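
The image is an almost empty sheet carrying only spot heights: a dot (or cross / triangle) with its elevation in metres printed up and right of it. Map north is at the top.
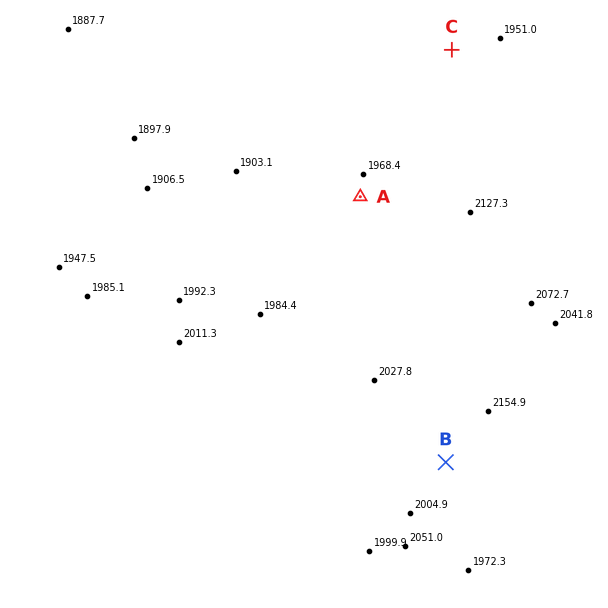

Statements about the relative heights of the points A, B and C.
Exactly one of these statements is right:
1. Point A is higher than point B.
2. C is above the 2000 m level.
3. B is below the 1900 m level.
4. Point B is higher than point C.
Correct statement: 4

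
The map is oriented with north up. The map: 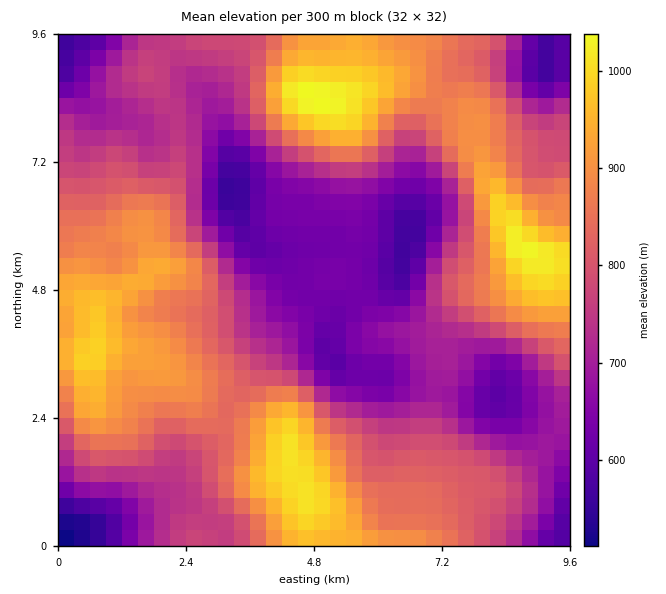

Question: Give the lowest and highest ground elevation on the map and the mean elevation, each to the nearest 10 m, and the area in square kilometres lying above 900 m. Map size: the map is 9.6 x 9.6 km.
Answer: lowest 500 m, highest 1040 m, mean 780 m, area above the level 18.8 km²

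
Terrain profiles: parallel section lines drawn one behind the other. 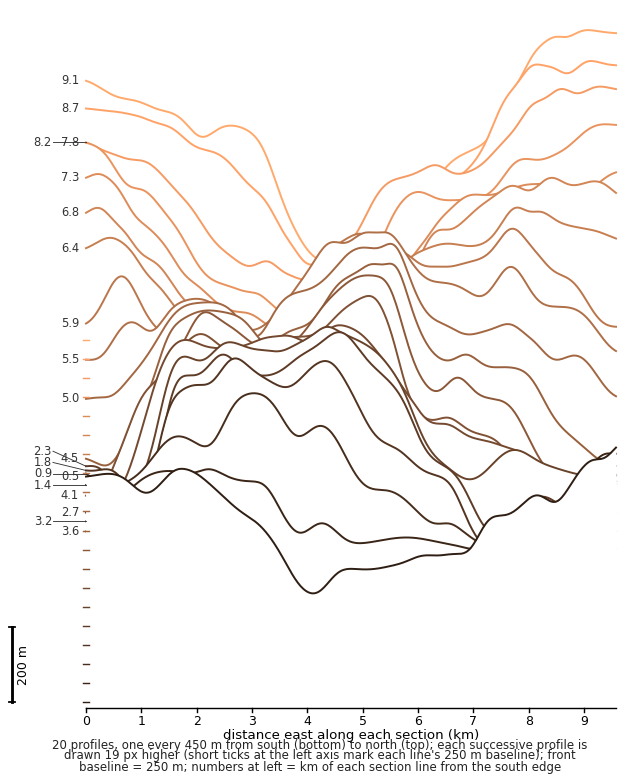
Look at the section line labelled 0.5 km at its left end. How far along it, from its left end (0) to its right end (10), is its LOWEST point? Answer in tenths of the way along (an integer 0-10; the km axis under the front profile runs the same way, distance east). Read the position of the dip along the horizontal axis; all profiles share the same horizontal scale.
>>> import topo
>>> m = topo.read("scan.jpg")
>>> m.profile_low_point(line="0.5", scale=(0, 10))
4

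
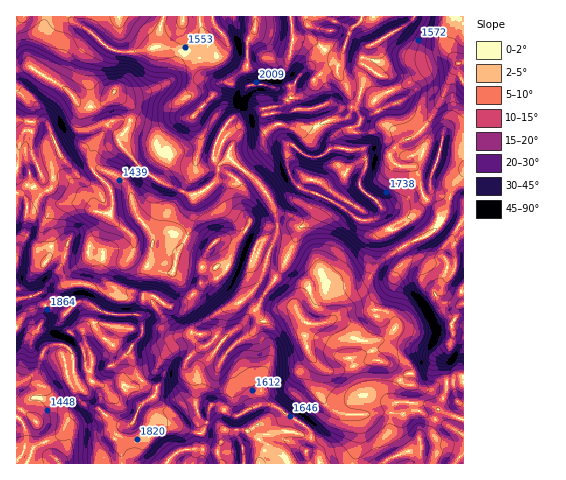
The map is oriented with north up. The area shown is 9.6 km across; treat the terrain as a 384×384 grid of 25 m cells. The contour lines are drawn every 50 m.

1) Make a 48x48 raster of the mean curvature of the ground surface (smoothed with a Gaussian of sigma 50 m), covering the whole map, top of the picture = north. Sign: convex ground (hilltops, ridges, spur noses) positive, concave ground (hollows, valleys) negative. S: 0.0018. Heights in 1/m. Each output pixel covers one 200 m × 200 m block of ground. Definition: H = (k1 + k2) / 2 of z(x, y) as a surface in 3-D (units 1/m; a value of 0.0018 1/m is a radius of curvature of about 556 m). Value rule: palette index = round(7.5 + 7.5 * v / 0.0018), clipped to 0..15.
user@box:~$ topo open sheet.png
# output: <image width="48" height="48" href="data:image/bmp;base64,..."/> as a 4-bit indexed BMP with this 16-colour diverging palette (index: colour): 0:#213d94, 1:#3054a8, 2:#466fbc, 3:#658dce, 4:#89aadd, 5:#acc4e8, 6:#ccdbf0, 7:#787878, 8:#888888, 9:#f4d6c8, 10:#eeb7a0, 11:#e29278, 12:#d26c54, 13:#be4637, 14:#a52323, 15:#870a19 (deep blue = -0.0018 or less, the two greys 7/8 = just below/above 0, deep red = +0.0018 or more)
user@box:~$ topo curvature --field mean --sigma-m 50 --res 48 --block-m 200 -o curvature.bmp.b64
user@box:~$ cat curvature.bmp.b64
<image width="48" height="48" href="data:image/bmp;base64,Qk32BAAAAAAAAHYAAAAoAAAAMAAAADAAAAABAAQAAAAAAIAEAAATCwAAEwsAABAAAAAAAAAAlD0hAKhUMAC8b0YAzo1lAN2qiQDoxKwA8NvMAHh4eACIiIgAyNb0AKC37gB4kuIAVGzSADdGvgAjI6UAGQqHAHp1JXmmeollN6ijVPNohZppZ2eMuYx6ZHqVdlilmHylQDODl/Z3Zt6ZiHd2m51pl5mqplip12jYV3axKsZ3mXeKmHeWZ51pqGg3tzeaiZaczMvjRgaHZF+lZmWJdq2ZM7UVmTWJq/dnm3KiTnI2m/tFZmVqg4llWnVXl1nsc6lGmlD2v/tV/oRlVlVGY1KMuZqYZezYRK+pdnT/hJztxUdFiZiKy6q7UKuVOLGHSGW9Z3V2dXeXRJZompiJmGZJlDZifGZTeFe/hUZ0l3e6ZneImqmZdBNWiWRXqjpqZZkqoVqCmYmbYUhjNomYe2fENWg4mT0v16hU8VyRapmthXY1d2VCRxfIYkxZuCsVfth0pyiYGaiOmGJru6dVhWz79D0wUGZqePZHepMsUodupzOJh3eIeaiu+GiDKPO9lb91VUqW5iSclVeZh2ZFd1I5/JRd+zSlMgxEZEfJn6R5dWZXiHeYVVJI+XcR/jRFmq+VeoIFZ9VpdURURXrKVFNpuFdp36jv7O91+8pQIoqUVUqnRXl0NTS7nOuSa//EAAhd3KmHMjjVM1qal3mHhTjbi2r9EnY1er/sdHu7k0PcdGeYh4eKlZ3manBvZ4qoyXZUM0/LxkZOt1SHdmdsp7uYKXAGtVZXUldURVpn6yk52mZ3ZVkrxpppQqJCmkNXU0mYdWpzjjhWzIVVdWozunh3ksR1bFN6l0e3dGrnfWN0q5NHdHh0J6q9ZbZ5j4ObqUbHdlb+m6CSipRWRIq5UiR9db4ojuZ4hhe4iVev2eRFWbh2V6ic1zIV1awmebmGQ3yYimZ3hb6JfKmYiMuVfLdCfIh1d2Q0OMt3iHd1Vs+jVEiHbPa7Za1kKoqlVWRIKchouUWZeblgSpdW6gDPuXplKZmmZnZ6Kth6yiNImJgwiXruQV/8eKSZW5aLt2emOuiEA3QkhqUTet5yWP5UZ5TnVWxHlZxUnLUQWMxxe4EmfzADlvoVaHT0Vm8peNVsy2BJiavGxzR2rARool9UVFT4VmdZr5KYhxa6d5xVVGmW2X/3JS1xWYSvVnWI21WGY0m4ZV1nZYqG2fivv/9gWrdPRnWa6FmYRmqnVWqiklqY/1NOmZ74c1hPVjNPxRWLRViXVYmieBiWlDZJpDFFd1R/p5mPo1eayFZ5rP1oBjmyAjQzVdsjZ4ZLp6auhEVYymZ4m+9lQBr8386VUbynaHg4qVO5djdzREaLplrWVWRgGrz/2KNL/2dimVyVcziVJWZXmlKpWPVYlEM8kZdEfNeDmdpVNHmFAmZSJreO6f///YBJZIhmU4uFd3Q0V4dmU1iXNKuq2HmWCfJYNYe+2XeoRjJWd3iJplmph4dTR6VFIt2HV8uIlmeJQ1JXmamIq7q6mId3I/cWQGqHY7ZZdGeHQ1Sal5Z+7Mu6mHiJMfZaYml4UL+4VHdlaHiZhWfrU3iZh3iZBfuqgUVpgKvvp2hTeZd4h5+2RImJdWmTKK6qkJrP4kVL/3dTh6lnerh3VXiLhFpjl52ZkLllZjVUbPiEdw=="/>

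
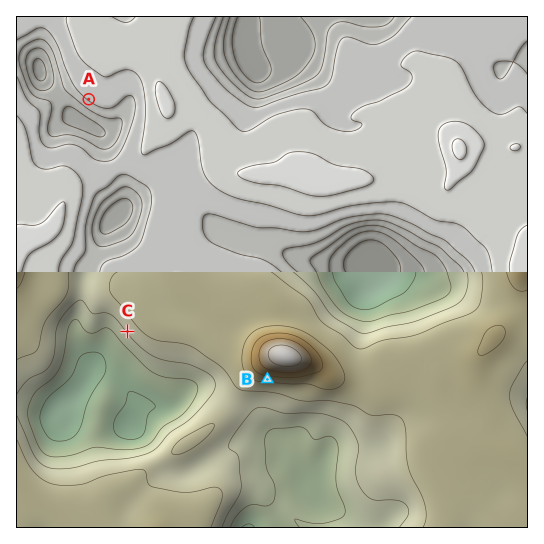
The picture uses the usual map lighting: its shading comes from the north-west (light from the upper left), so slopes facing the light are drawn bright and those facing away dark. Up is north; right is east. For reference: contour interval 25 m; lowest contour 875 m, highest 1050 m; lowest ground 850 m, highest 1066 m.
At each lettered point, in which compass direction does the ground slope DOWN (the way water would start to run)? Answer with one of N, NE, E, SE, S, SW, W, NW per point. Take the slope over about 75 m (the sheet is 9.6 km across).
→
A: SW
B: S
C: SW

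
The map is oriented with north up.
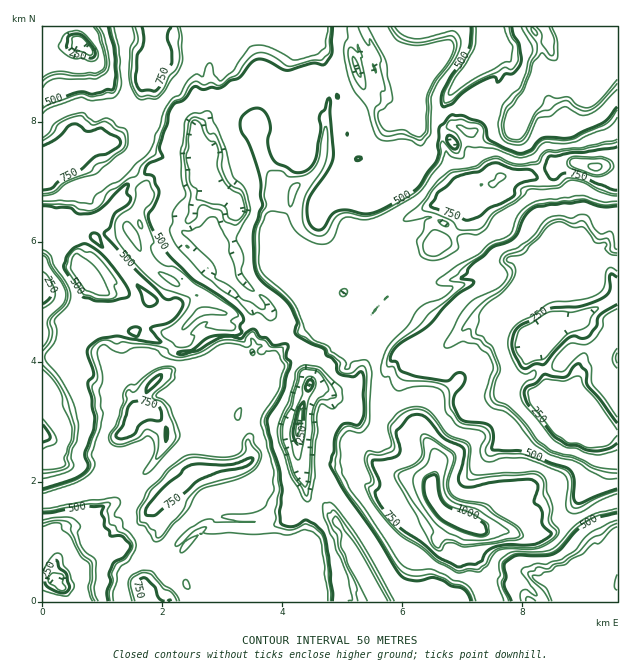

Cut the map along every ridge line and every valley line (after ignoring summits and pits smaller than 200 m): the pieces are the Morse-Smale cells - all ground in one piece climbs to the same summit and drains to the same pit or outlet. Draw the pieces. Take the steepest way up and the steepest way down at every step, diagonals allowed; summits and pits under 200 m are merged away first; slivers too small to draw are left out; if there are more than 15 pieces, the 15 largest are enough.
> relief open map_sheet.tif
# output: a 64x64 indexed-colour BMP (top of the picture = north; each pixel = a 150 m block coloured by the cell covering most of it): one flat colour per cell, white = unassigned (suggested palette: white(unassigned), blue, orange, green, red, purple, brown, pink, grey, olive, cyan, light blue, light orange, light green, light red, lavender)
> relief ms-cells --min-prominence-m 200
<image width="64" height="64" href="data:image/bmp;base64,Qk12CAAAAAAAAHYAAAAoAAAAQAAAAEAAAAABAAQAAAAAAAAIAAATCwAAEwsAABAAAAAAAAAA////ALR3HwAOf/8ALKAsACgn1gC9Z5QAS1aMAMJ34wB/f38AIr28AM++FwDox64AeLv/AIrfmACWmP8A1bDFAAAJmZmZmTM+7u7u7u7u7jMzMzZmZmZmZmzMzMzMzMzMAJmZmZmTMzPu7u7u7u4zMzMzZmZmZmZmbMzMzMzMzMyZmZmZmZMzM+7u7u7u7jMzMzNmZmZmZmZszMzMzMzMzJmZmZmZkDMzM+7u7u7uMzMzNmZmZmZmZmzMzMzMzMzMmZmZmZmZMzMzMzMzMzMzMzM2ZmZmZmZmzMzMzMzMzMyZmZmZmZkzMzMzMzMzMzMzMzZmZmZmZmbMzMzMzMzMzJmZmZmZmTMzMzMzMzMzMzMzZmZmZmZmZszMzMzMzMzMmZmZmZmZkzMzMzMzMzMzMzNmZmZmZmZmzMzCIszMzMyZmZmZmZmTMzMzMzMzMzMzNmZmZmZmZmYiIiIiIszMzJmZmZmZmZMzMzMzMzMzMzNmZmZmZmZiIiIiIiIiIszMmZmZmZmZMzMzMzMzMzMzM2ZmZmZmZiIiIiIiIiIiIsx3mZmZmZmTMzMzMzMzMzM2ZmZmZmZmIiIiIiIiIiIiInd3eZmZmZmTMzMzMzMzNmZmZmZmZmIiIiIiIiIiIiIid3d3mZmZmZ0zMzMzMzM2ZmZmZmZmYiIiIiIiIiIiIiJ3d3d5mZmd3dMzMzMzMzZmZmZmZmZmIiIiIiIiIiIiInd3d3eZmZ3d3d3d0zMzNmZmZmZmZmYiIiIiIiIiIiIid3d3d5mZnd3d3d3TMzNmZmZmZmZmZiIiIiIiIiIiIiJ3d3d3eZmZ3d3d3dMzM2ZmZmZmZmZiIiIiIiIiIiIiInd3d3d5mZnd3d3d0zMzZmZmZmZmYiIiIiIiIiIiIiIid3d3d3eZmd3d3d3TMzM2ZmZmZmIiIiIiIiIiIiIiIiJ3d3d3d5md3d3d3TMzMzZmZmZmIiIiIiIiIiIiIiIiInd3d3d3fd3d3d3dMzMzNmZmZmYiIiIiIiIiIiIiIiIid3d3d3d93d3d3d3TMzM2ZmZmYiIiIiIiIiIiIiIiIiJ3d3d3d3fd3d3d3d0zMzNmVWZiIiIiIiIiIiIiIiIiInd3d3d3d33d3d3d3dMzM1VVVmIiIiIiIiIiIiIiIiIid3d3d3d3c93T3d3d3TMzVVVVYiIiIiIiIiIiIiIiIiJ3d3d3d3dzMzMzMzMzMzNVVVVUQiIiIiIiIiIiIiIiIgAAB3d3d3MzMzMzMzMzNVVVVVRCIiIiIiIiIiIiIiIiAAAHd3d3d3MzMzMzMzNVVVVVVEREREIiIiIiIiIiIiIAAHd3d6d3czMzMzMzM1VVVVVERERERCIiIiIiIiIiIgAAd3d6p3d3MzMzMzM1VVVEREREREREQiIkQiIiIiIiD/+qqqqqd3dzMzMzM1VVVEREREREREREREQiIiIiIiL//6qqqqqnd3MzMzMVVVVUREREREREREREQiIiIiIiIv//+qqqqqd3czMzERVVVVREREREREREREREIiIiIiIi///6qqqqd3czMzERVVVVREREREREREREREQiIiIiIiL///qqqqd3czMxERVVVVREREREREREREREREIiIiIiIv//+qqqd3MzMzERVVVVVERERERERERERERERCIiIiIi//+qqqd3MzMzERFVVVVUREREREREREREREREREIiIiL/+qqqd3MzMzEREVVVVVVVREREREREREREREREIiIiIvqqqqd3czMzEREVVVVVVVVVVEREREREREREREQiIiQiqqqqp3czMzERERVVVVVVVVVVRERERERERERERERERESqqqp3d3MzMRERFVVVVVVVVVVVRERERERERERERERERKqqqqd3czMzEREVVVVVVVVVVVVVREREREREREREREREqqqqp3dzMzMxERFVVVERFVVVVVVVRERERERERERERESqqqqqd3MzMzERERFVEREVVVVVVVVVVERERERERERERKqqqqqnczMzMxERERERERFVVRFVVVVVVEREREREREREqqqqqqpzMzMzERERERERERERERFVVVVVVERERERERESqqqqqqoMziIgRERERERERERERERVVVVVVVVVVRERERLqqqqqoiIiIgREREREREREREREREVVVVVVVVVVUREVVu6qqqoiIiIiBERERERERERERERERVVVVVVVVVVVVVVW7u6qqiIiIiIERERERERERERERERFVVVVVVVVVVVVVVbu7u7uIiIiIgREREREREREREREREVVRERVVVVVVVVVVu7u7u7iIiIiBERERERERERERERERERERERFVVVVVVVW7u7u7u4iIiIgRERERERERERERERERERERERVVVVVVVbu7u7u7iIiIiIEREREREREREREREREREREREVVVVVVVu7u7u7uIiIiIiBERERERERERERERERERERERVVVVVVW7u7u7u7iIiIiIgRERERERERERERERERERERFVVVVVVbu7u7u7uIiIiIiIgRiIiBERERERERERERERERVVEVVVu7u7u7u7iIiIiIiIiIiIiBEREREREREREREREREREVW7u7u7u7uIiIiIiIiIiIiIiIERERERERERERERERERVbu7u7u7u4iIiIiIiIiIiIiIgREREREREREREREREREVC7u7u7u7uIiIiIiIiIiIiIiBEREREREREREREREREREAALu7u7uIiIiIiIiIiIiIiIEREREREREREREREREREQAAu7u7u4iIiIiIiIiIiIiIiBERERERERERERERERER"/>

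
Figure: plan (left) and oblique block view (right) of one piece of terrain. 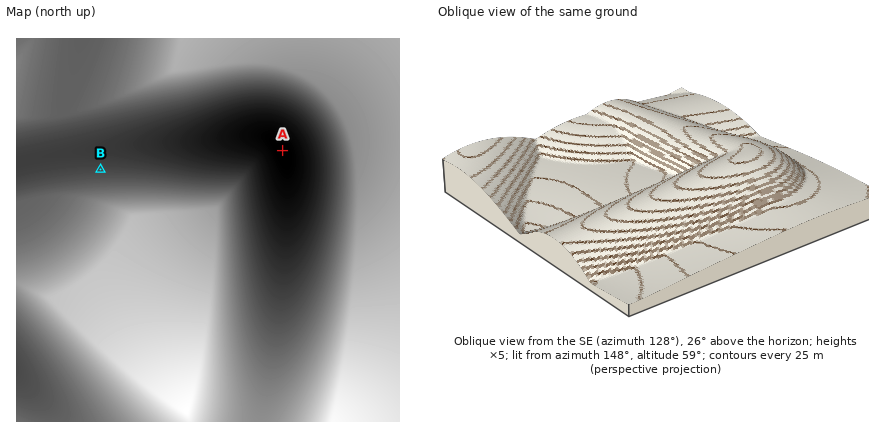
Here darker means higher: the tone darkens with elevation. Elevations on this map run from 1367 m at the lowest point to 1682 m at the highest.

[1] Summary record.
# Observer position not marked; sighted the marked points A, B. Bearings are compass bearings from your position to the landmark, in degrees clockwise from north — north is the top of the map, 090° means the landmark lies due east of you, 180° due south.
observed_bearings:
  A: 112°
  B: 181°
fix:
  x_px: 102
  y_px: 78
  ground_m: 1555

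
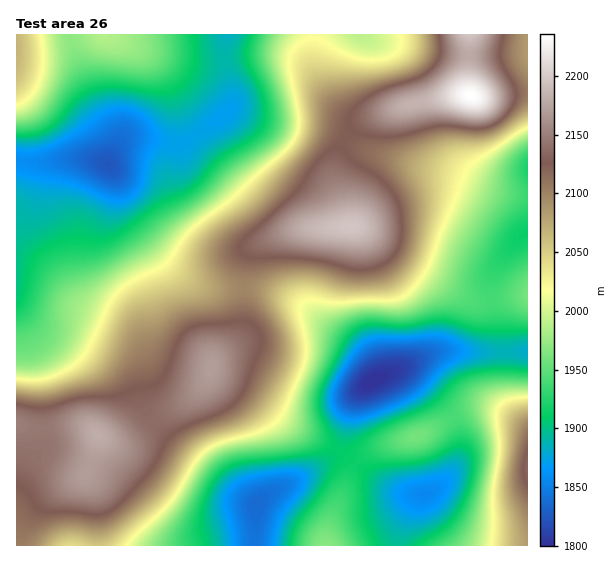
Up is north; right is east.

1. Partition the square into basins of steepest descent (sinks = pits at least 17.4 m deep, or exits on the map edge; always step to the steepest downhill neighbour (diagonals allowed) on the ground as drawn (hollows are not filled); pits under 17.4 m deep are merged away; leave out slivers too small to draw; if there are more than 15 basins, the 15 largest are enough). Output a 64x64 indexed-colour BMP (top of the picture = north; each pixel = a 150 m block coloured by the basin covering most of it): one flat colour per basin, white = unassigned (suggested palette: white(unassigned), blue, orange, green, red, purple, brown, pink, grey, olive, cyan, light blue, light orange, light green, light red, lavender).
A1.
<image width="64" height="64" href="data:image/bmp;base64,Qk12CAAAAAAAAHYAAAAoAAAAQAAAAEAAAAABAAQAAAAAAAAIAAATCwAAEwsAABAAAAAAAAAA////ALR3HwAOf/8ALKAsACgn1gC9Z5QAS1aMAMJ34wB/f38AIr28AM++FwDox64AeLv/AIrfmACWmP8A1bDFACIiIiIiMzMzMzMzMzMzMzMzMzM1VVVVVVVVVVVVVVVVIiIiIiIzMzMzMzMzMzMzMzMzMzVVVVVVVVVVVVVVVVUiIiIiIjMzMzMzMzMzMzMzMzMzNVVVVVVVVVVVVVVVVSIiIiIiMzMzMzMzMzMzMzMzMzM1VVVVVVVVVVVVVVVVIiIiIiIzMzMzMzMzMzMzMzMzMzNVVVVVVVVVVVVVVVUiIiIiIjMzMzMzMzMzMzMzMzMzM1VVVVVVVVVVVVVVVSIiIiIiMzMzMzMzMzMzMzMzMzMzNVVVVVVVVVVVVVVVIiIiIiMzMzMzMzMzMzMzMzMzMzM1VVVVVVVVVVVVVVUiIiIiIzMzMzMzMzMzMzMzMzMzMzVVVVVVVVVVVVVVVSIiIiIjMzMzMzMzMzMzMzMzMzMzM1VVVVVVVVVVVVVVIiIiIiMzMzMzMzMzMzMzMzMzMzMzJVVVVVVVVVVVVVUiIiIiIjMzMzMzMzMzMzMzMzMzMzIiVVVVVVVVVVVVVSIiIiIiMzMzMzMzMzMzMzMzMzMyIiIiVVVVVVVVVVVVIiIiIiIxERMzMzMzMzMzMzMzMiIiIiIiIlVVVVVVVVUiIiIiIRERETMzMzMzMzMzMzIiIiIiIiIiIlVVVVVVVREREREREREREzMzMzMzMzMzIiIiIiIiIiIiIlVVVVVSEREREREREREREzMzMzMzMyIiIiIiIiIiIiIiIlVVUiIRERERERERERERMzMzMzMyIiIiIiIiIiIiIiIiIiIiIhERERERERERERERMzMzMyIiIiIiIiIiIiIiIiIiIiIiERERERERERERERETMzMiIiIiIiIiIiIiIiIiIiIiIiIREREREREREREREREzIiIiIiIiIiIiIiIiIiIiIiIiIhERERERERERERERETIiIiIiIiIiIiIiIiIiIiIiIiIiERERERERERERERERIiIiIiIiIiIiIiIiIiIiIiIiIiIRERERERERERERERESIiIiIiIiIiIiIiIiIiIiIiIiIhEREREREREREREREREiIiIiIiIiIiIiIiIiIiIiIiIiERERERERERERERERERIiIiIiIiIiIiIiIiIiIiIiIiIRERERERERERERERERESIiIiIiIiIiIiIiIiIiIiIiIhERERERERERERERERERIiIiIiIiIiIiIiIiIiIiIiIiERERERERERERERERERESIiIiIiIiIiIiIiIiIiIiIiIRERERERERERERERERERIiIiIiIiIiIiIiIiIiIiIiIhEREREREREREREREREREiIiIiIiIiIiIiIiIiIiIiIiERERERERERERERERERESIiIiIiIiIiIiIiIiJEREREQRERERERERERERERERERIiIiIiIiIiIiIiIiJERERERBEREREREREREREREREREiIiIiIiIiIiIiIiREREREREERERERERERERERERERESIiIiIiIiIiIiIiREREREREQRERERERERERERERERERIiIiIiIiIiIiIkRERERERERBEREREREREREREREREREiIiIiIiIiIiIkREREREREREERERERERERERERERERERIiIiIiIiIiJEREREREREREQRERERERERERERERERERERIiIiIiIiJERERERERERERBEREREREREREREREREREREREiIiIiREREREREREREREEREREREREREREREREREREREREREUREREREREREREREQRERERERERERERERERERERERERERRERERERERERERERBERERERERERERERERERERERERERFEREREREREREREREERERERERERERERERERERERERERFEREREREREREREREQREREREREREREREREREREREREREURERERERERERERERBERERERERERERERERERERERERERREREREREREREREREERERERERERERERERERERERERERFEREREREREREREREQREREREREREREREREREREREREREURERERERERERERERBERERERERERERERERERERERERERREREREREREREREREEREREREREREREREREREREREREREUREREREREREREREQRERERERERERERERERERERERERERRERERERERERERERBEREREREREREREREREREREREREREUREREREREREREREERERERERERERERERERERERERERERFEREREREREREREQRERERERERERERERERERERERERERERRERERERERERERBERERERERERERERERERERERERERFmZmZEREREREREREERERERERERERERERERERERERERFmZmZmZmREREREREQRERERERERERERERERERERERERFmZmZmZmZmZmZ3d0RBERERERERERERERERERERERERFmZmZmZmZmZmZnd3d3EREREREREREREREREREREREREWZmZmZmZmZmZmd3d3cREREREREREREREREREREREREWZmZmZmZmZmZmZ3d3dxERERERERERERERERERERERERZmZmZmZmZmZmZnd3d3ERERERERERERERERERERERERFmZmZmZmZmZmZmd3d3cREREREREREREREREREREREREWZmZmZmZmZmZmZ3d3dxERERERERERERERERERERERERZmZmZmZmZmZmZnd3d3"/>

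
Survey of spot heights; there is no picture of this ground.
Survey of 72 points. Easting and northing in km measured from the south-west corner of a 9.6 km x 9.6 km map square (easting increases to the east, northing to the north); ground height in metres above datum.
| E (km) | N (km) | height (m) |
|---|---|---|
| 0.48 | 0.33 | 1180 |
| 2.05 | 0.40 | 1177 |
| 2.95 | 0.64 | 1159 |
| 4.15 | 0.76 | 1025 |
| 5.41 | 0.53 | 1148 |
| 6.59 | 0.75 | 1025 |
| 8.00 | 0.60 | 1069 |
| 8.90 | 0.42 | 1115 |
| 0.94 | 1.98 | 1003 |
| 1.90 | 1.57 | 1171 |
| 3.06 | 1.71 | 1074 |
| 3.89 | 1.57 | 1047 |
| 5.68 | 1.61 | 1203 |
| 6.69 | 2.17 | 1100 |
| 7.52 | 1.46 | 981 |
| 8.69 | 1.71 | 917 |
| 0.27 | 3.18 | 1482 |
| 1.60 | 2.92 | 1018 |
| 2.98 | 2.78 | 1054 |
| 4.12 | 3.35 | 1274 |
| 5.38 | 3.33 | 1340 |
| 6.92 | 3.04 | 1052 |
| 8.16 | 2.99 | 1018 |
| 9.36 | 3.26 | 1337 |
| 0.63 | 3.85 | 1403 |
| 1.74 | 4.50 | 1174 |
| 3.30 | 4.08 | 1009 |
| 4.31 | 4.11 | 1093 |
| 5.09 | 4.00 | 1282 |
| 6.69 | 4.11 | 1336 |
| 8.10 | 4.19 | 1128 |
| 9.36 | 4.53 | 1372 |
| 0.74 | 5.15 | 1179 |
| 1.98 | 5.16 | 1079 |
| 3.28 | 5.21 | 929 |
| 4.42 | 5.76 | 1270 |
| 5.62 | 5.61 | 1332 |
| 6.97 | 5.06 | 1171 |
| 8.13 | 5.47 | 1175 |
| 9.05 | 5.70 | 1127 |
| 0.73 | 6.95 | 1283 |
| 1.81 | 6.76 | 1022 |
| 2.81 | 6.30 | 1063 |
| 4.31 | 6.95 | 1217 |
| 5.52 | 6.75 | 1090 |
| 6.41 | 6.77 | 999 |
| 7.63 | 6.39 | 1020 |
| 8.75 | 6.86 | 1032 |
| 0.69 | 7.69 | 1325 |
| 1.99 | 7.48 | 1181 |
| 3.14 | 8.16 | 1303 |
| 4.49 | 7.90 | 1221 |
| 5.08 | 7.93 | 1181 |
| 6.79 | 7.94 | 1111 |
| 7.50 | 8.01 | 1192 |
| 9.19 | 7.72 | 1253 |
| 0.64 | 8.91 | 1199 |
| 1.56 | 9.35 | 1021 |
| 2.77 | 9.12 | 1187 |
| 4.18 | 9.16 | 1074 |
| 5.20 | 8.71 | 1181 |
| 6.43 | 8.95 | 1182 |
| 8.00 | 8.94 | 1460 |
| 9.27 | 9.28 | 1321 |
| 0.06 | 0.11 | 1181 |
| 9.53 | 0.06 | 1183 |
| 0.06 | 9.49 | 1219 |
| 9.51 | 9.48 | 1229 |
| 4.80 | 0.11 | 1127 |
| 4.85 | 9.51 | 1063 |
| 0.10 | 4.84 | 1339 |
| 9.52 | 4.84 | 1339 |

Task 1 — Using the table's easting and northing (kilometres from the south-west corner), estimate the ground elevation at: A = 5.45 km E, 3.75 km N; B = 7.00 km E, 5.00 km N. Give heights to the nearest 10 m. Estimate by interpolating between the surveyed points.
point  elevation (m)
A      1340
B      1180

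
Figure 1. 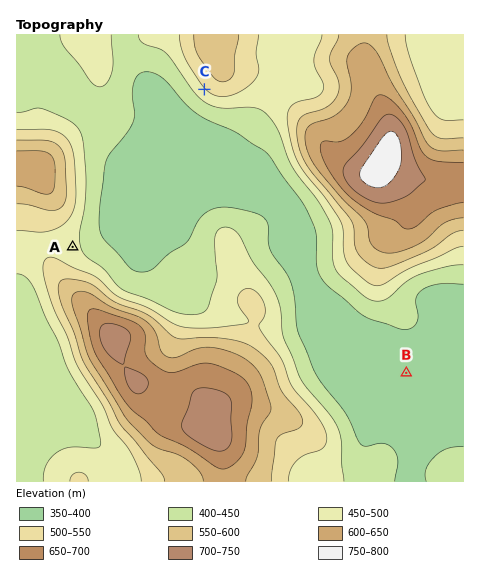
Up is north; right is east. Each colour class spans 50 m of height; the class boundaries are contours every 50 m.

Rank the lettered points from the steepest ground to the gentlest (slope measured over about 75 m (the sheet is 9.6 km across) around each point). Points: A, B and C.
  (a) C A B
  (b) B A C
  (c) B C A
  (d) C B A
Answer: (a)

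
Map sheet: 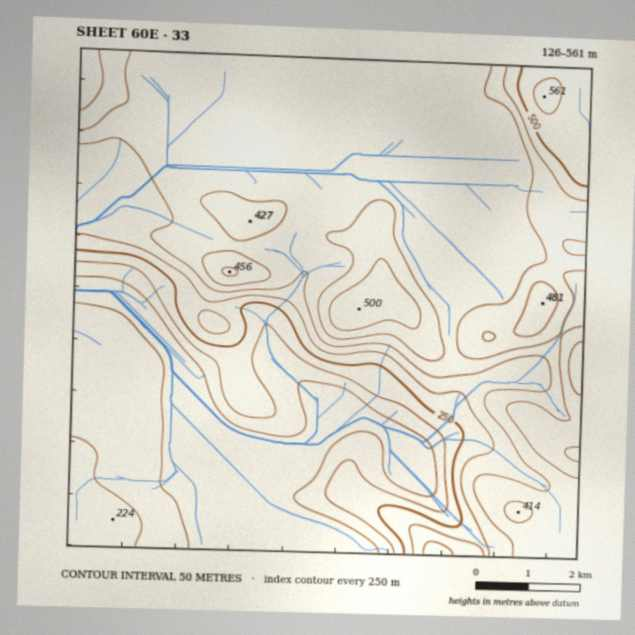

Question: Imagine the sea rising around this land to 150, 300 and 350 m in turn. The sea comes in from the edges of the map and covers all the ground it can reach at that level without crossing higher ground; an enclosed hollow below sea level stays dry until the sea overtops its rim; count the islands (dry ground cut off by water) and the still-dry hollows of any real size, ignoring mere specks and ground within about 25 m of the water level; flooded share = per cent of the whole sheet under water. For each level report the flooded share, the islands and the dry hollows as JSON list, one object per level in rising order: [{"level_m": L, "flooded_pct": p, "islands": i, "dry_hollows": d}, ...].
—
[{"level_m": 150, "flooded_pct": 13, "islands": 0, "dry_hollows": 0}, {"level_m": 300, "flooded_pct": 37, "islands": 0, "dry_hollows": 0}, {"level_m": 350, "flooded_pct": 45, "islands": 0, "dry_hollows": 0}]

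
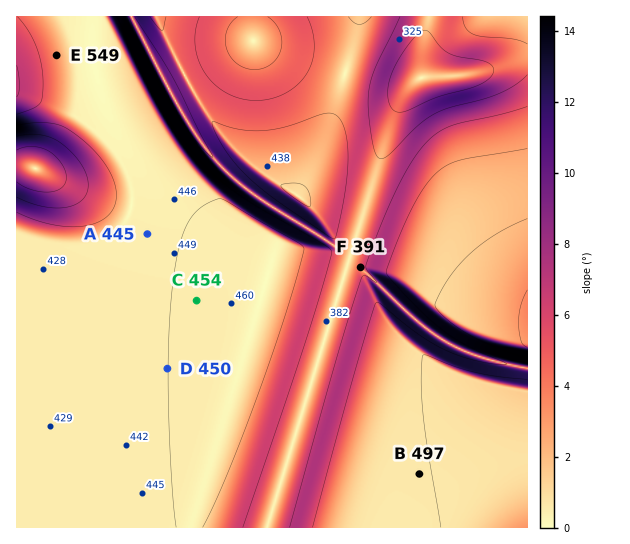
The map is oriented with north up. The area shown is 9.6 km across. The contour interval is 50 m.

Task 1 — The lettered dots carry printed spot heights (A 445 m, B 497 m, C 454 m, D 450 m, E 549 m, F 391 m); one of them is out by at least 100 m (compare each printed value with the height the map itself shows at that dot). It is E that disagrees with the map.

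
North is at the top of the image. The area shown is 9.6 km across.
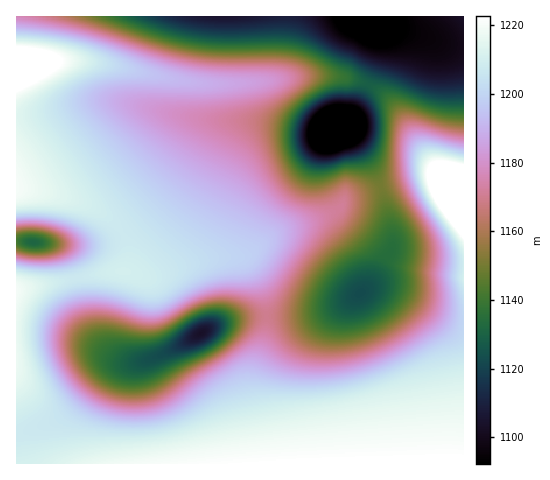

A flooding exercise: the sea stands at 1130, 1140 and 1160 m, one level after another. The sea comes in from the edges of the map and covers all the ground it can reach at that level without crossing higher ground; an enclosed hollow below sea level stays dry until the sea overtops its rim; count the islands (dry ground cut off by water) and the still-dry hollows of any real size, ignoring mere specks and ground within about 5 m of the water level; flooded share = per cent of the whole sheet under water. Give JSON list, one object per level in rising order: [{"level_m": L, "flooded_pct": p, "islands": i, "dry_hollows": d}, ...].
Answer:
[{"level_m": 1130, "flooded_pct": 10, "islands": 0, "dry_hollows": 2}, {"level_m": 1140, "flooded_pct": 12, "islands": 0, "dry_hollows": 3}, {"level_m": 1160, "flooded_pct": 24, "islands": 0, "dry_hollows": 1}]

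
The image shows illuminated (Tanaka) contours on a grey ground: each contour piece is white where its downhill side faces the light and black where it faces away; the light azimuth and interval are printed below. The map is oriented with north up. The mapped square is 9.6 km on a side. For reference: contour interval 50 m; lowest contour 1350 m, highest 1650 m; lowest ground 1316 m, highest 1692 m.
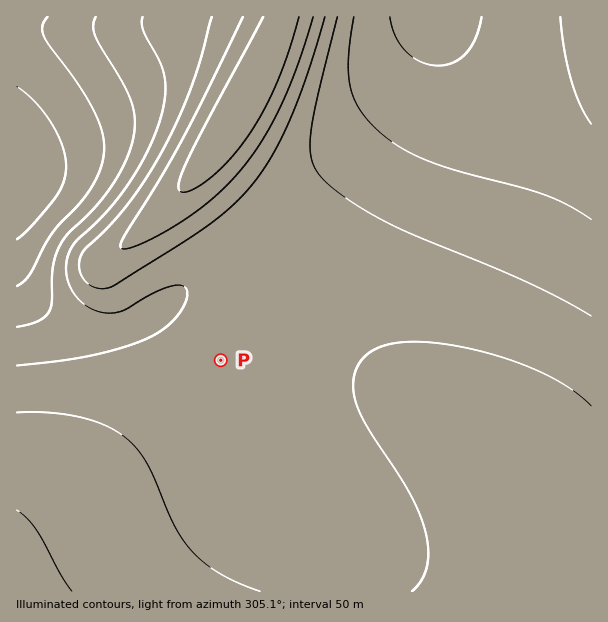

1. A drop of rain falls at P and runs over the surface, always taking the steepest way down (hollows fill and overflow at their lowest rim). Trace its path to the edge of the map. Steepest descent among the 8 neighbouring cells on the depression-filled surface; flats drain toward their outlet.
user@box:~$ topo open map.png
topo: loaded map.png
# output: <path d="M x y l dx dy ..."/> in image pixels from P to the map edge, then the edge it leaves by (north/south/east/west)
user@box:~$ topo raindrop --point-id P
<path d="M221 360l-53-52-10 0-9 6-5 0-10 9-6 3-5 0-1 1-6 0-2 2-36 0-1-2-3 0-9-4-5-5-1 0-42-42"/>
exit: west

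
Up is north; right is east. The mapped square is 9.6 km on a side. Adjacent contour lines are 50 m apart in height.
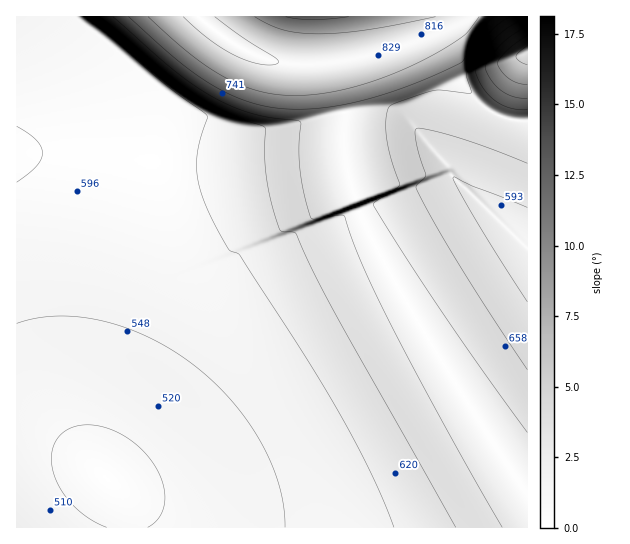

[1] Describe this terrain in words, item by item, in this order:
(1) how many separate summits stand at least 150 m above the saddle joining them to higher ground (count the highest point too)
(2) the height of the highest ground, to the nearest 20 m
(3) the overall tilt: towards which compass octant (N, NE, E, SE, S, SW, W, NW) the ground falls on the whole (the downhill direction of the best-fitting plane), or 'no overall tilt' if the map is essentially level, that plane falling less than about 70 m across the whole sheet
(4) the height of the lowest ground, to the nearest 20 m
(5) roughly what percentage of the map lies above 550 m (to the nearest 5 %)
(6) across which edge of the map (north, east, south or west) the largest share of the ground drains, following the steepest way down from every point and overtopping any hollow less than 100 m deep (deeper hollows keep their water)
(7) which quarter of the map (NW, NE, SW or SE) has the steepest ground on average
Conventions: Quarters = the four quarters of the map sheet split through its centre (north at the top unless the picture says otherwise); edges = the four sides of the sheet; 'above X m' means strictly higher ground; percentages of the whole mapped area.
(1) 1 summit rises at least 150 m above its surroundings.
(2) The highest ground is at about 860 m.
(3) The general tilt is down to the south-west (the land rises towards the north-east).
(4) About 480 m is the lowest elevation on the sheet.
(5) Roughly 80 % of the ground is higher than 550 m.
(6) Most of the ground drains across the southern edge.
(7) The north-east quarter is the steepest part of the map.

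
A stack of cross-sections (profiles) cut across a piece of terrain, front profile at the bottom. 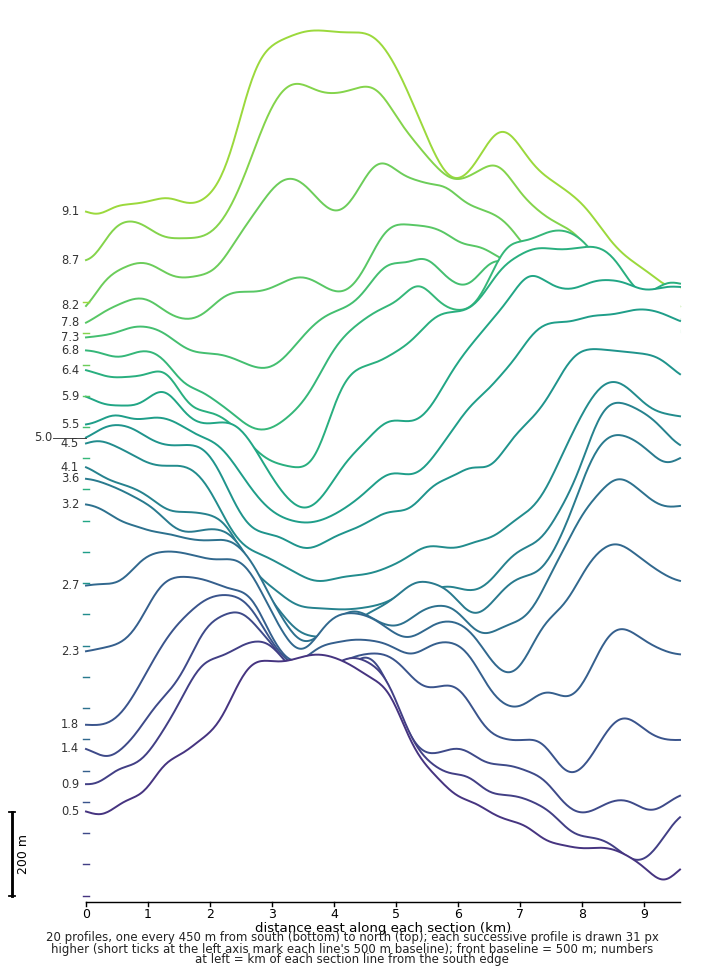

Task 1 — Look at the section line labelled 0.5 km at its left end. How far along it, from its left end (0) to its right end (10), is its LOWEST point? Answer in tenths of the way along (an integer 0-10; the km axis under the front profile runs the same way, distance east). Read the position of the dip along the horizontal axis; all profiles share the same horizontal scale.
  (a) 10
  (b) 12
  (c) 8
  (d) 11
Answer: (a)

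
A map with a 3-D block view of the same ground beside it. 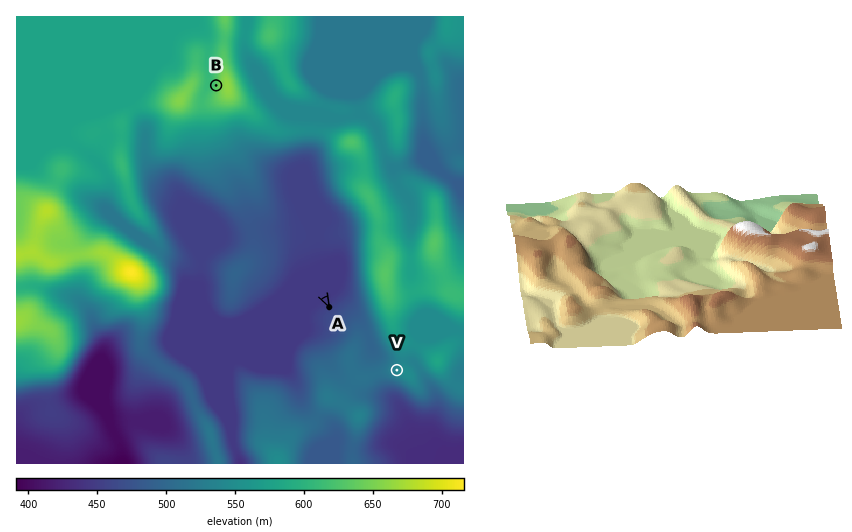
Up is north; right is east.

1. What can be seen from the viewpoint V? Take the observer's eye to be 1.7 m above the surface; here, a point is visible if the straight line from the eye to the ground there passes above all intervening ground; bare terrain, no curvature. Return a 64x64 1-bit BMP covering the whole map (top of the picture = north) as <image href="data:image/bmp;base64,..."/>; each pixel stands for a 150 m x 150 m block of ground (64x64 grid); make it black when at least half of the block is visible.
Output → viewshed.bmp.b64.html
<image width="64" height="64" href="data:image/bmp;base64,Qk0+AgAAAAAAAD4AAAAoAAAAQAAAAEAAAAABAAEAAAAAAAACAAATCwAAEwsAAAIAAAAAAAAA////AAAAAAAAAAAABwH+AAAAAAAHAPwAAAAACA+A/AAAAAAIH4B4AAAAAAgfwDgAAAAAEB/AOAAAAAAAHAB4AAAAACAYAPgAAAAAQBgD+AAAAABAPA/wAPAAAEA4D/AA/gAAwGAP+AB/AAHAAA/4AAcAB4AAGf4AA4APwAAR/gADgD/gAAH/AAPAP/gAAP+AA8A//AAA/gAH4D/8AAD8AIfgP/wAAGgAf8Q//gAASAB/w//3gAAcAD+A/8PAABwHPgB/A/AAAB44AH4B/AAAGPAAfgH/wAAAgAD+Af/wAAAAAH4B//gAAAAAfgD/+AAAAAB+AH/4AAAAAf4AP/gAAAAH7gA/+AAAAAecAH/4AAAABzwAf/AAAACcOAD/8AAAD/h4A//gAAAH8HgH/+AAAAfg/D//4AAAA8D////AAAADgP///8AAAAOA////gAAAAwH///+AAAABAf///4AAAAAB////AAAAAAHv//8AAAAAAcf//4AAAAABx///gAAAAAGH//+AAAAAAYf/+AAAAAABh//wAAAAAADP/+AAAAAAAAHvwAAAAAAAAMPCAAAAAAAAQ4MAAAAAAABDhgAAAAAAAAEMAAAAAAAAAQgAAAAAAAADGAAAAAAAAAM8AAAAAAAAA3wAAAAAAAADGAAAAAAAAAOAAAAAAAAABwAAAAAAAAADAAAAAA=="/>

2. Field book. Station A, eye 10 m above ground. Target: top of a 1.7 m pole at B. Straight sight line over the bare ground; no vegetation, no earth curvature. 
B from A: no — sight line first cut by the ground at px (229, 111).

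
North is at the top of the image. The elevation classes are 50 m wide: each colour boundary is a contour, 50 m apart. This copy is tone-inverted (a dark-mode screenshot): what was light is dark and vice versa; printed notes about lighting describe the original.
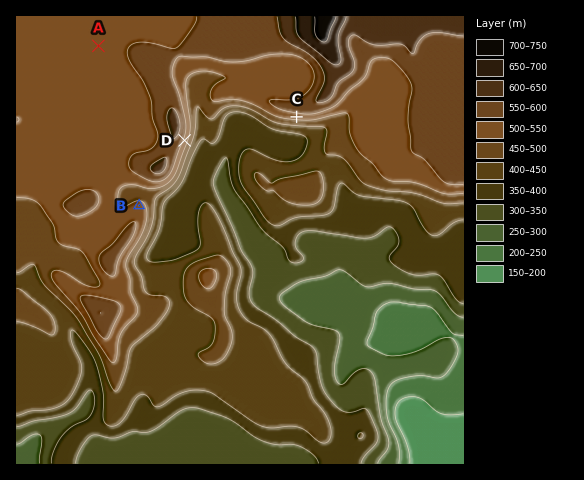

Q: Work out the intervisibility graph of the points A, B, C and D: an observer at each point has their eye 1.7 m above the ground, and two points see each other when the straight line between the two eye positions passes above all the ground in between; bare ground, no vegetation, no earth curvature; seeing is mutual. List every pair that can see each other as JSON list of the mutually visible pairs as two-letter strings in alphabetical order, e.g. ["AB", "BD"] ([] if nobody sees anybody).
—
["BC", "CD"]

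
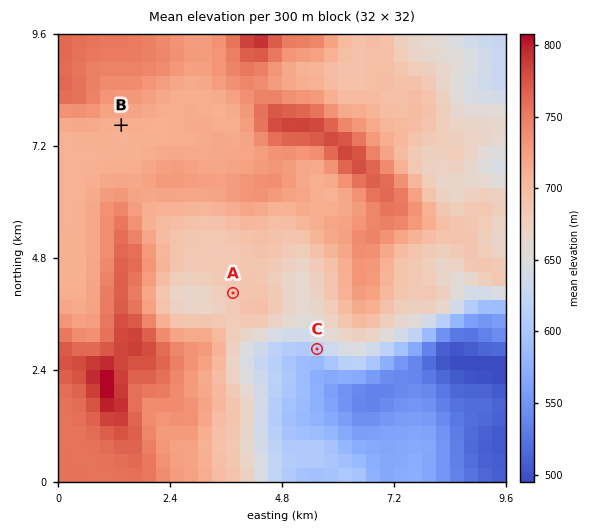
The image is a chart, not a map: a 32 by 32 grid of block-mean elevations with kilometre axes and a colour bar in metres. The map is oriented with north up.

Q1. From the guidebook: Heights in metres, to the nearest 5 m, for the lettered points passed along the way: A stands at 685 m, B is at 710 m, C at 615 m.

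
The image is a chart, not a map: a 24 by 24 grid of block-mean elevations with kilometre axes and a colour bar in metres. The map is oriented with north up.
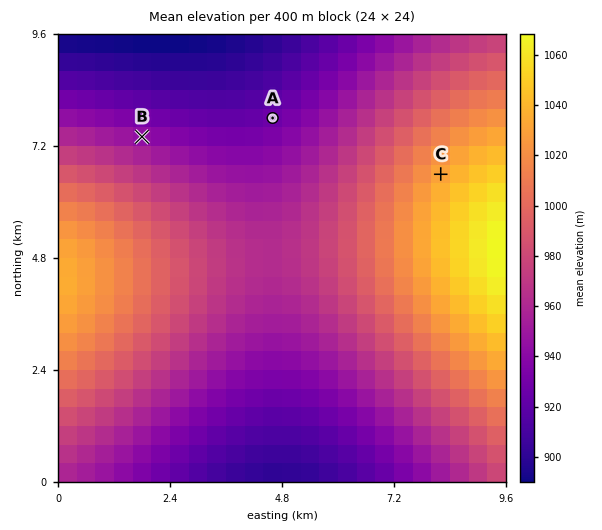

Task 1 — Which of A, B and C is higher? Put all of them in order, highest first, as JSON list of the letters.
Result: ["C", "B", "A"]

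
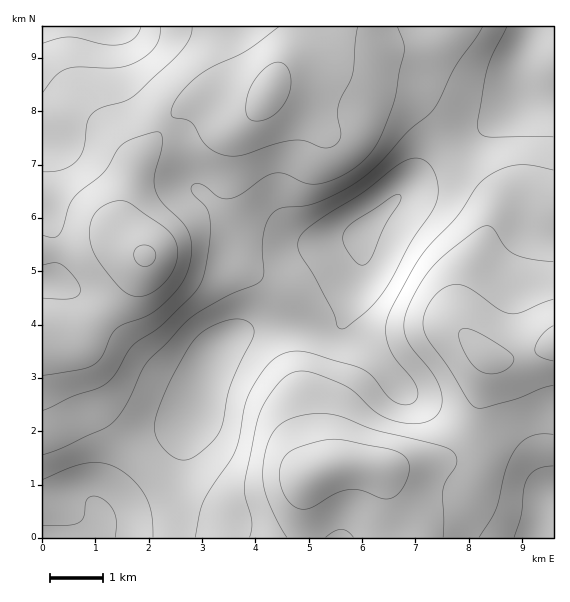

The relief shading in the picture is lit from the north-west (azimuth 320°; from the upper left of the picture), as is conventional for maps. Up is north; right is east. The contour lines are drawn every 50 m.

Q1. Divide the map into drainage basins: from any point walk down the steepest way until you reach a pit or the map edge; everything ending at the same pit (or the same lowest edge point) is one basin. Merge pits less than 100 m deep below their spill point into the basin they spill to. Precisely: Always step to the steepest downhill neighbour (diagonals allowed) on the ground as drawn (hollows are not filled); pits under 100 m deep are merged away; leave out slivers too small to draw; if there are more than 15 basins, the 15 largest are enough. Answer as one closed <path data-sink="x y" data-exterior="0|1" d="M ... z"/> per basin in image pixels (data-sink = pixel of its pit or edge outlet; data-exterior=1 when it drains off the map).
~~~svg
<path data-sink="43 537" data-exterior="1" d="M553 26l-257 0-6 25-23 45-7 7-17 3-24-7-15-1-17 7-14 11-35 44-15 45 0 26 6 9 13 13-30-12-15 1-25 7-30 2 1 287 371-1-5-16-18-26-6-22-6-5 34-3 39-10 11-11 8-16 16-59 0-12 22 2 45-14z"/><path data-sink="112 27" data-exterior="1" d="M295 26l-252 0-1 223 19 1 51-9 28 12-17-22-1-19 9-36 10-20 32-40 22-15 17-3 31 8 17-3 7-7 23-45 5-18z"/><path data-sink="553 499" data-exterior="1" d="M553 346l-44 13-22-2 0 12-16 59-8 16-11 11-39 10-34 3 6 5 6 22 18 26 6 17 139-1z"/>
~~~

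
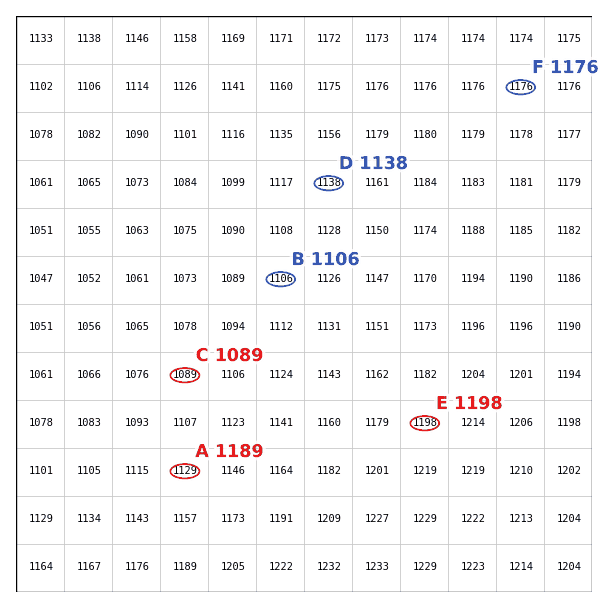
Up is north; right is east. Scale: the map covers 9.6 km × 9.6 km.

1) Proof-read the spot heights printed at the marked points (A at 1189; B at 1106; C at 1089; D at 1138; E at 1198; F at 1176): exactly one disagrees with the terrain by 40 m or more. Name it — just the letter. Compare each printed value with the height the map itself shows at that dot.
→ A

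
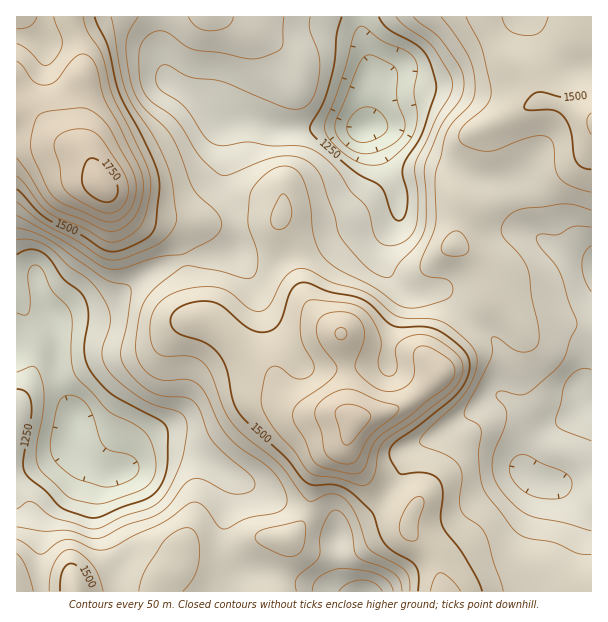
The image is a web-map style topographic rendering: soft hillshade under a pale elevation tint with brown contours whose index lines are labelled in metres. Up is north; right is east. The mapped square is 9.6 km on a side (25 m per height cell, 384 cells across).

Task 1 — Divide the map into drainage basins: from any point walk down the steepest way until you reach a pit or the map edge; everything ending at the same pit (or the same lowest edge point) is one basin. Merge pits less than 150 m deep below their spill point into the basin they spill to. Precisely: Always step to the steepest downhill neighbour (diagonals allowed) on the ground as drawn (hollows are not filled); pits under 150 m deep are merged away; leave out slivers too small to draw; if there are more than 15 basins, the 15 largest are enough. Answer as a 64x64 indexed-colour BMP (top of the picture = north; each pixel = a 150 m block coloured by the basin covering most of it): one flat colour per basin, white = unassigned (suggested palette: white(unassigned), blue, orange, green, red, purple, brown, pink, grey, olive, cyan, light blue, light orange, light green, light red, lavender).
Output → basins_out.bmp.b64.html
<image width="64" height="64" href="data:image/bmp;base64,Qk12CAAAAAAAAHYAAAAoAAAAQAAAAEAAAAABAAQAAAAAAAAIAAATCwAAEwsAABAAAAAAAAAA////ALR3HwAOf/8ALKAsACgn1gC9Z5QAS1aMAMJ34wB/f38AIr28AM++FwDox64AeLv/AIrfmACWmP8A1bDFACIiIiIiIiIiMzMzMzMzMzMzMzMzMzMzMRERERERERERIiIiIiIiIiIzMzMzMzMzMzMzMzMzMzMxEREREREREREiIiIiIiIiIiMzMzMzMzMzMzMzMzMzMzERERERERERESIiIiIiIiIiIjMzMzMzMzMzMzMzMzMzMRERERERERERIiIiIiIiIiIiIiIiMzMzMzMzMzMzMzMREREREREREREiIiIiIiIiIiIiIiIiMzMzMzMzMzMzMRERERERERERESIiIiIiIiIiIiIiIiIiIiMzMzMzMzMRERERERERERERIiIiIiIiIiIiIiIiIiIiIjMzMzMzMxEREREREREREREiIiIiIiIiIiIiIiIiIiIiMzMzMzMxERERERERERERESIiIiIiIiIiIiIiIiIiIiIjMzMzMRERERERERERERERIiIiIiIiIiIiIiIiIiIiIiMzMzMREREREREREREREREiIiIiIiIiIiIiIiIiIiIiIzMzMRERERERERERERERESIiIiIiIiIiIiIiIiIiIiIjMzMxERERERERERERERERIiIiIiIiIiIiIiIiIiIiIiMzMxEREREREREREREREREiIiIiIiIiIiIiIiIiIiIiIjMzERERERERERERERERESIiIiIiIiIiIiIiIiIiIiIiIzERERERERERERERERERIiIiIiIiIiIiIiIiIiIiIiIiIREREREREREREREREREiIiIiIiIiIiIiIiIiIiIiIiIhERERERERERERERERESIiIiIiIiIiIiIiIiIiIiIiIiERERERERERERERERERIiIiIiIiIiIiIiIiIiIiIiIiIREREREREREREREREREiIiIiIiIiIiIiIiIiIiIhERERERERERERERERERERESIiIiIiIiIiIiIiIiIiIhERERERERERERERERERERERIiIiIiIiIiIiIiIiIiIhEREREREREREREREREREREREiIiIiIiIiIiIiIiIiIiERERERERERERERERERERERESIiIiIiIiIiIiIiIiIiERERERERERERERERERERERERIiIiIiIiIiIiIiIiIiEREREREREREREREREREREREREiIiIiIiIiIiIiIiIiERERERERERERERERERERERERESIiIiIiIiIiIiIiIiERERERERERERERERERERERERERIiIiIiIiIiIiIiIiEREREREREREREREREREREREREREiIiIiIiIiIiIiIhERERERERERERERERERERERERERESIiIiIiIiIiIiIRERERERERERERERERERERERERERERIiIiIiIiIiIiIhEREREREREREREREREREREREREREREiIiIiIiIiIiIiERERERERERERERERERERERERERERESIiIiIiIiIiIiERERERERERERERERERERERERERERERIiIiIiIiIiIiIREREREREREREREREREREREREREREREiIiIiIiIiIiIhERERERERERERERERERERERERERERESIiIiIiIiIiIiERERERERERERERERERERERERERERERIiIiIiIiIiIiIREREREREREREREREREREREREREREREiIiIiIiIiIiIRERERERERERERERERERERERERERERESIiIiIiIiIiIhERERERERERERERERERERERERERERERIiIiIiIiIiIREREREREREREREREREREREREREREREREiIiIiIiIhERERERERERERERERERERERERERERERERESIiIiIiIhERERERERERERERERERERERERERERERERERIiIiIiIhEREREREREREREREREREREREREREREREREREiIiIiIhERERERERERERERERERERERERERERERERERESIiIiIhERERERERERERERERERERERERERERERERERERIiIiIiEREREREREREREREREREREREREREREREREREREiIiIiERERERERERERERERERERERERERERERERERERESIiIiIRERERERERERERERERERERERERERERERERERERIiIiEREREREREREREREREREREREREREREREREREREREiIiERERERERERERERERERERERERERERERERERERERESIiERERERERERERERERERERERERERERERERERERERERIiEREREREREREREREREREREREREREREREREREREREREhERERERERERERERERERERERERERERERERERERERERERERERERERERERERERERERERERERERERERERERERERERERERERERERERERERERERERERERERERERERERERERERERERERERERERERERERERERERERERERERERERERERERERERERERERERERERERERERERERERERERERERERERERERERERERERERERERERERERERERERERERERERERERERERERERERERERERERERERERERERERERERERERERERERERERERERERERERERERERERERERERERERERERERERERERERERERERERERERERERERERERERERERERERERERERERERERERERERERERERERERERERERERERERERERERERERERERERERERERERERERERERERERERERERERERERERERERER"/>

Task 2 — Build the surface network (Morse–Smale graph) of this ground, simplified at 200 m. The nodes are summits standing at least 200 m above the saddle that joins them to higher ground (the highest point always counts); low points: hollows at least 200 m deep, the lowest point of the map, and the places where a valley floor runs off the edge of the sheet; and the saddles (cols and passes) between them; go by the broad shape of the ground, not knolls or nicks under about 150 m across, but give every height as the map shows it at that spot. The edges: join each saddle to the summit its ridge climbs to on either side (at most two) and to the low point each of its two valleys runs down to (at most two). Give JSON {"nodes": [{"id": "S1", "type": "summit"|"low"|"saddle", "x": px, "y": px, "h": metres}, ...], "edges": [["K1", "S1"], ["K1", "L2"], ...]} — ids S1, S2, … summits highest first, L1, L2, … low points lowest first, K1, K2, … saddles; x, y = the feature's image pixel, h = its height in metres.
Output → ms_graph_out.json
{"nodes": [
{"id": "S1", "type": "summit", "x": 101, "y": 185, "h": 1779},
{"id": "S2", "type": "summit", "x": 353, "y": 420, "h": 1717},
{"id": "L1", "type": "low", "x": 365, "y": 128, "h": 1071},
{"id": "L2", "type": "low", "x": 75, "y": 422, "h": 1114},
{"id": "K1", "type": "saddle", "x": 228, "y": 552, "h": 1417},
{"id": "K2", "type": "saddle", "x": 185, "y": 260, "h": 1397}],
"edges": [["K1", "S2"], ["K1", "L1"], ["K1", "L2"], ["K2", "S1"], ["K2", "S2"], ["K2", "L1"], ["K2", "L2"]]}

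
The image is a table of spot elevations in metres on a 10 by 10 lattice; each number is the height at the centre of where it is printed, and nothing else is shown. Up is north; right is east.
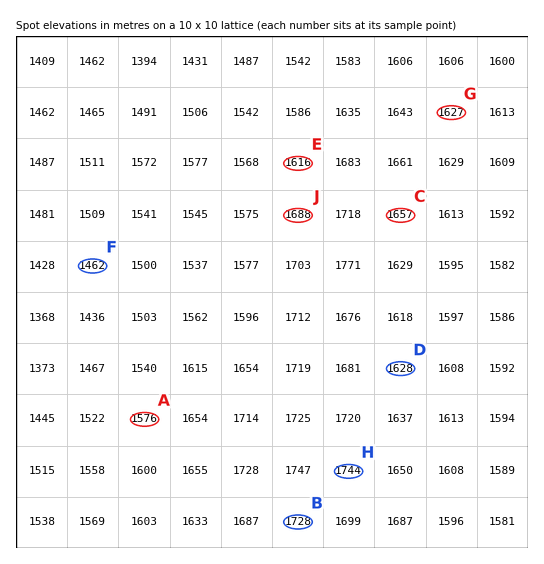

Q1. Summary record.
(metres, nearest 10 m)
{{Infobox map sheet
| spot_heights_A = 1580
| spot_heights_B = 1730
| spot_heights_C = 1660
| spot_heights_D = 1630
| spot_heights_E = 1620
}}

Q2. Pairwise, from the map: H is higher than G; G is higher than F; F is lower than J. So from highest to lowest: H J G F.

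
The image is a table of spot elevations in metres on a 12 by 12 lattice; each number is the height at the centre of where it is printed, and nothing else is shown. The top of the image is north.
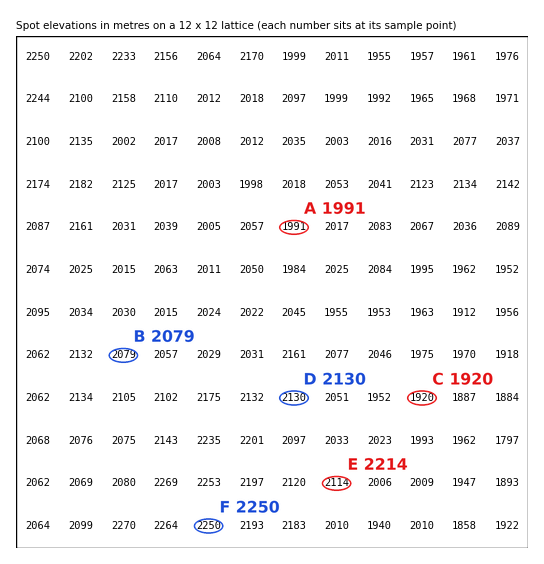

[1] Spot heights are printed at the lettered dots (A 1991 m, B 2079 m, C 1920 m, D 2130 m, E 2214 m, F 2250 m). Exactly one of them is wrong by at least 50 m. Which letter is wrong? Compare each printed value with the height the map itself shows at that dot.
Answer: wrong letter E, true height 2114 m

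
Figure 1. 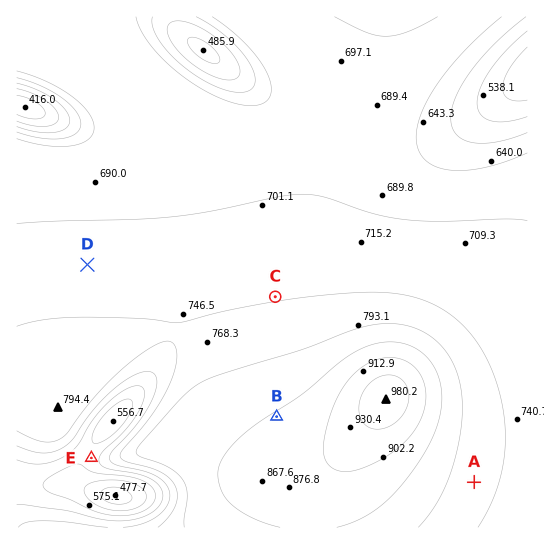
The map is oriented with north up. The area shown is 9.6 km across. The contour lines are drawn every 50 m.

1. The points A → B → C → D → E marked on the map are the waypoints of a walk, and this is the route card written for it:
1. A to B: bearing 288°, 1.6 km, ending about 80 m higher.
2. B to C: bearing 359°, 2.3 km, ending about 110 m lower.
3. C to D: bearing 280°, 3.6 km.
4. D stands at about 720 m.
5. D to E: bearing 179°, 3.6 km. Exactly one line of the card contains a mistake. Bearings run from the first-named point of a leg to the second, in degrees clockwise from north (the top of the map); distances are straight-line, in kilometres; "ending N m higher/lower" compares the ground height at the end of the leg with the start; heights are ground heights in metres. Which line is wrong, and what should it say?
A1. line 1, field distance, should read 3.9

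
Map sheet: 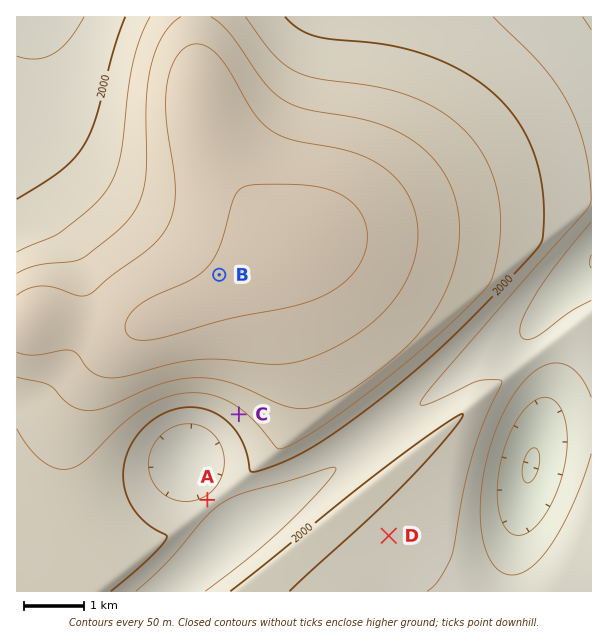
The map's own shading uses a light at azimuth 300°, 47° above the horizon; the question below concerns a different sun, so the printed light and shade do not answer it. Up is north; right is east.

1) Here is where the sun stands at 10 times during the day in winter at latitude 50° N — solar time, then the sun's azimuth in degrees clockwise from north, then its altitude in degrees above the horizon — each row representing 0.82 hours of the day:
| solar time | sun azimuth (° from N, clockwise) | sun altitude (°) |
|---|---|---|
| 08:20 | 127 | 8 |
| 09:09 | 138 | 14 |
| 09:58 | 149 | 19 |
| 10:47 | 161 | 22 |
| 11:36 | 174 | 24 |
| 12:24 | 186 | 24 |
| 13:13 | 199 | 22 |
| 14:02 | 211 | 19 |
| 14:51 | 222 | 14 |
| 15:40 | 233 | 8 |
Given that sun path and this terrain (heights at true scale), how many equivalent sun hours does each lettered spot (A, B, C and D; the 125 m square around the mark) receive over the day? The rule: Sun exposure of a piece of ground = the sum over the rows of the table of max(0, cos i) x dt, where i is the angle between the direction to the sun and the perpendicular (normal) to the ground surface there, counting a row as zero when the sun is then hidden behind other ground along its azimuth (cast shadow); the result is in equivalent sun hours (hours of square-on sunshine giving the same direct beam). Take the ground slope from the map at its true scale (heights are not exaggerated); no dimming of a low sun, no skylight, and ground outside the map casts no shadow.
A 1.9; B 2.4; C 3.2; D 2.6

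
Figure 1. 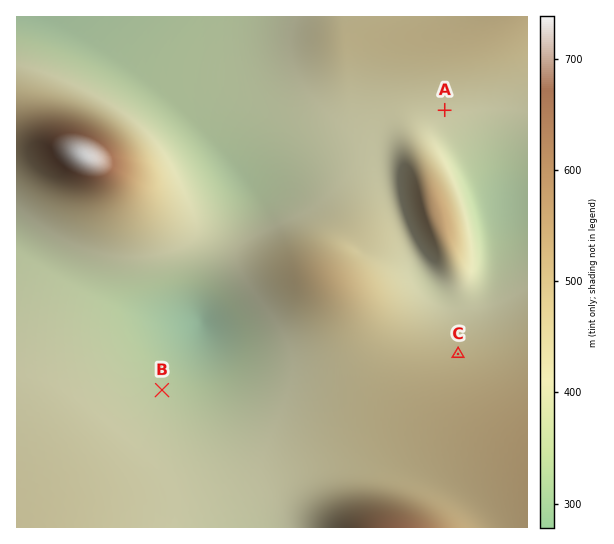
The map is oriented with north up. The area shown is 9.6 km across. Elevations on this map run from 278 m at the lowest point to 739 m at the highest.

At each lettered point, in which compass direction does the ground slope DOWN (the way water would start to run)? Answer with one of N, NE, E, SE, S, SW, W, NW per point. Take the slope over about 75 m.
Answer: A S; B NE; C N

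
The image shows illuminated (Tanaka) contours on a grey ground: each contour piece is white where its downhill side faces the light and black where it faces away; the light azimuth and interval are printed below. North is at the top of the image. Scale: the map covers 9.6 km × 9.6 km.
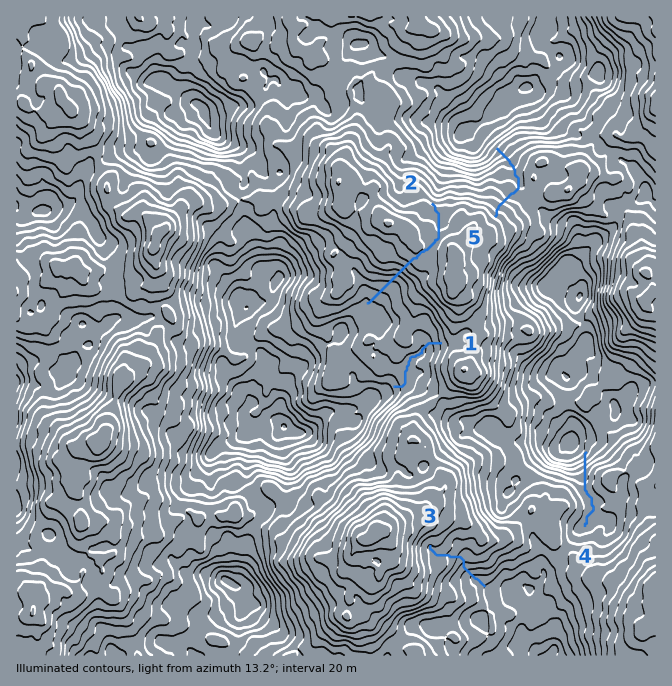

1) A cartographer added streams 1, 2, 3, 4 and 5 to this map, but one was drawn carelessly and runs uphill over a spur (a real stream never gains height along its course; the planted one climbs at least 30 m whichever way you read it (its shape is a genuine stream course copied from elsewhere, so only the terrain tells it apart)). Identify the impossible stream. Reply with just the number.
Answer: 2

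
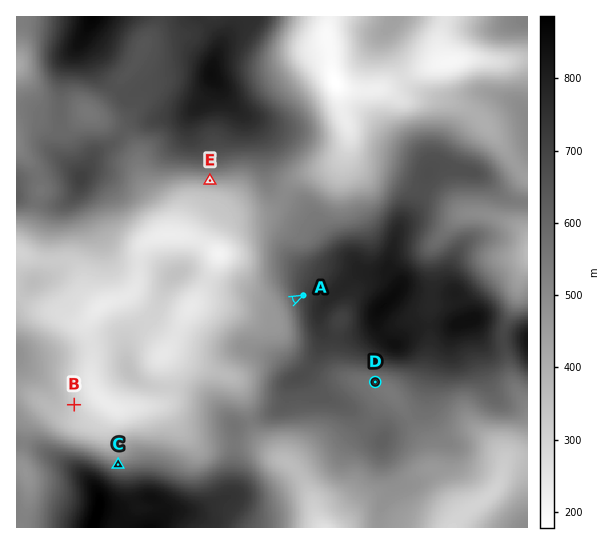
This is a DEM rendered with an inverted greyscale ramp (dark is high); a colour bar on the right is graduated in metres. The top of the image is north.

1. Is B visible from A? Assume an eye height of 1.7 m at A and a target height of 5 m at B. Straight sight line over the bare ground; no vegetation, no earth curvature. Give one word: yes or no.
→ yes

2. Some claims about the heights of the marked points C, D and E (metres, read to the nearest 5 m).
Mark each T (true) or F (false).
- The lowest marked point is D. F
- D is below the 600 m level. T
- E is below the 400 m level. F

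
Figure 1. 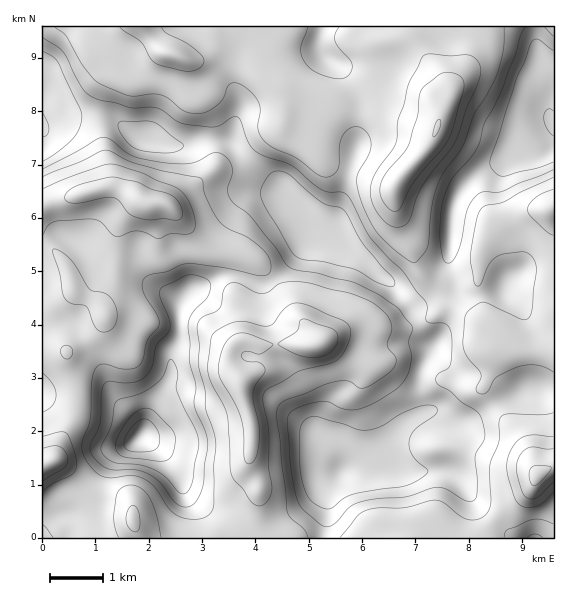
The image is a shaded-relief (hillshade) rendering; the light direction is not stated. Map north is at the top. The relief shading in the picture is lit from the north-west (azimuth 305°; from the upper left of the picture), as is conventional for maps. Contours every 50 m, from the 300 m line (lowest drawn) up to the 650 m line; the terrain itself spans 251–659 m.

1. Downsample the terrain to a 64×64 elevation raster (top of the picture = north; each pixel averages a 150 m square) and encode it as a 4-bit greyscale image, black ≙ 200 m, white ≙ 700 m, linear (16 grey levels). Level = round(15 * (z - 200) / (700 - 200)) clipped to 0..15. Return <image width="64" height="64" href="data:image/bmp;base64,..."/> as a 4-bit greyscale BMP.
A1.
<image width="64" height="64" href="data:image/bmp;base64,Qk12CAAAAAAAAHYAAAAoAAAAQAAAAEAAAAABAAQAAAAAAAAIAAATCwAAEwsAABAAAAAAAAAAAAAAABEREQAiIiIAMzMzAERERABVVVUAZmZmAHd3dwCIiIgAmZmZAKqqqgC7u7sAzMzMAN3d3QDu7u4A////AJmZmaqrvMu6qqqqqqqqqqmZiImaqqqqqqqqqqmZmIiImZmZqqvMy7qqmZqqqqqqmZiHiJmqqqqqqqqZmZmZmJmZmZmqq8zLqpmZmZqqqqmZiHd4mZqqqqqqqZmZmZmZmZmZmqqrzMupmIiZmqqqqpiHZmeJmZmZmamZmImaqqqpmZmqqqvMu6mHeImaqruqmHZmZneIiIiZmZiIiZqru7qqqqqqq7u6mHZniZqqu7qYdlVWZmd3d3iIiHeImqvNy7qqqqqqq6mHZmeJqqu7updlVVVVZmZmZ3d3d4marN3cy7qqmZmZmHZlZ4mqu7u6l2VVVVVVVVZmZmZniZq83u3dy6qYh4h2ZVVniaq8y6qHZVVVVVVVVWZmZneJmrze7d3cqYdmZVVVVWaJq7zLqYdlVVVVVVVWZmZ3d4mavN3d3duodlVEM0RVVnmrvMuph2VVVVVVVWZnd3d3iJq8zd3My6h2VDIiNEVWeau8zKmHZVVVVVVWZmd3d3d4mavMzLu6qXZkMiI0RVZ5q7zMqYdlVVVWZmZmZnd3d3iJqru7qqqph2VCIjRVZomrvMyph2ZVZmZmZmZmZmZneImqqqqqqqmHZVMzRVVniavMy6mHZmZmZ3ZmZmZmZmd4mZmZmpmqqZdmVERVVmiaq8zLqYd2Znd3d3ZmZmZmd3iZmZmZmZqpl2ZlVVVmeJqrzcupiId3eIiHd2ZmZmd4iJmIiIiJmqmXZmZlVmZ4mrzdy6qZmIiIiIiHd2Znd4iZmIiIiImaqZh3d2ZmZniavN3LqqqZmIiZmIh3d3d4iZmYiIiImaqpmHiId2ZmeKvN3cy7qqqZmZmZmId3eIiJmZmIiIiZqqqYiJiHZmZ4q83dzMu6qqqpmamZiHd3iIiZmZiIiaqqqpmZmZh2ZnmrzczMy7u7uqqqqqmYd3d4iZmZmZmZqqqqmZqpmHZniavMzMzLu8zLuqqqmZh3Z3iJmqqqmZqqu6qqqqqYdmeJq8zMzMzM3d3LqqqZmHZmeJmqqqqqqqqqqqqqqpmHZ4mrzMzMzMzd3cuqqpmId2Z4maqqqqmqqqqqqqqqqYh3iau8zMy7zM3dy7qqmYh3d3iZqqqqmZqqqqqruqqpmHeJqqu7u7u8zMzLqqqZiHd3eJmqqpmZmqqqqru6qqqYd4mZqqqqq7zMu7qqqpmHd4iImaqpmZmaqqqqu7qqqZd2eImaqqqqu7u6qqqpmId3iIiZmZmZmZqqq7u7uqqZh2Z3iJmqqaqqqqqqqZmHd3eIiImZmIiZmqqru7uqqpiHdmd4mamZmaqqqZmZiHdneIiIiZmIiJmaqru7qqqqmId3d3iZmZmZmZmZmIh3ZmeIiIiJmYiIiZqqu7qqqqqZmId3iImZmZmZmIh3d2ZmZ4iIiImZiIiJmqq7uqqqqpmZmIiJmZmZmYh3d3ZmZmZ4mYiIiZmYiImaqruqqqqqqqqZmZmZmqmYd2ZmZmZmZ4mZiHiJmZmImZqruqqqqqqqqqqqqqqqqZh2ZmZlVmZ4mZmYd4mZmZmZqqqqqqqqqqqqqqqqqqmZh2ZVVVVWZ4maqZh3iZmZmZmqqqqqqqqqqrqqqqqpmZh2ZlVVVVZ4mqqpmHeJmqmZmqqqqqqqu7u7u7u6qpmZh3ZlVVVVZomqqqqYdniaqqqqq7uqqqu7u8zMzLqpmYiHZmVVVVVniau7qph2eJqqqqq7u7u7u7vM3dzcuqmYiHZmVVVWZmiavMuqmHZ4maqqq7vMzMy7vM3d3dy6mYh3dmVVVWZmeJvMy6qYdniZmaqrvLzMzMzM3d3dy6qYh3dmZVVWZ3eJq83cuph2d4iImaq7u8zN3czd3My6qZiHd2ZlVWZ4iImrzdy6qYdnd3eJmqqqu8zMzMzLuqqZmId3ZmZWZ4mYmavN3cuph3Z3ZneImZmqu7vMu7qpmZmZiHd2Zmd4mZmZqr3d3LqYd2ZmZmd4eJmaq7uqmYiIiIiId3d3eJmZmZmavN3dypiHZmZmZmZneImaqZh3d3d3iId3d4iJmqmZiJqrzd3bqYh2ZmVVVVVneImYdmZmZmd3d3eImZmqqpmImaq83dy6mHdmVVVVVVZ3iIdmVWZmZnd3d4maqqqqmYiZqrzN3cuYh2ZVVVVFVmd3dmZmZmZ3d3d4iaqqqqqZmZmqu83d26mHZlVVVUVVZndmZmZmd3eId3iZqqqqqpmZmqq7zd7cqYd2ZVVUVVVmd2ZmZmeIiIiIeJmqqqqqqZmaqqvM3dy5iHZlVVRVVWZ3d3d3eImZmYiIiaqqqqqqmZqqq8zd3bqYdmVVVFVWZ3d4iIiJmaqZmIiZqqqqqqqZmqqrvN3dypmHZVVVVVZ3iImZmZmaqqmZiZqqqqqqqZmaqqu83d3LqYdmVVVVZniZmaqpmqqqqpmZmqqqqqmZmZqqqrzM3cuqmHZVVVVniZmaqqqqqqqqmZmqqqqpmZmZqqqqu8zMy7qYdlVVVWeJmaqqqqqruqqqqqqqqpmZiZmqqqqrvMzLupl2ZVVWaJmqqqqqu7u7qqqqqqqpmYiImaqqqqu7u7u6qYdlVWZ4mqqqqqu8zLuqqqqqqqmYiImaqqqqqrqqqqqph2ZWd4maqqqqq7u7uqqqqqqqqZiImaqqqqqqqqqqqqmHZmaImZqqqqq7u7qqqqqqqqqpmYiZqqqqqqqqqqqqqZh2Z4mZmqqqu7u6qqqqqqqqqqqZiJmqqqqqqqqqqqqZmHd4"/>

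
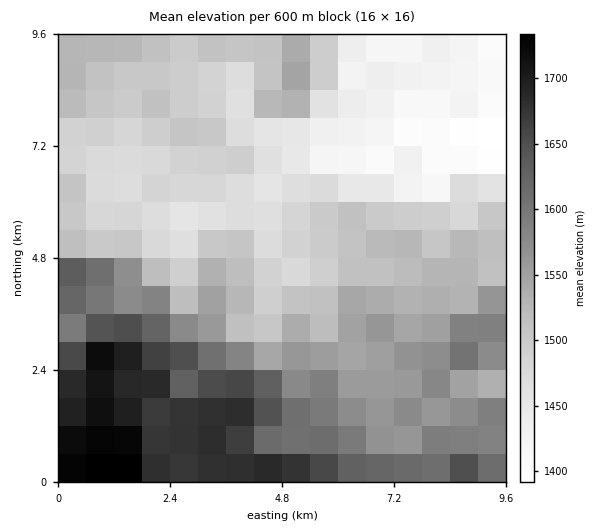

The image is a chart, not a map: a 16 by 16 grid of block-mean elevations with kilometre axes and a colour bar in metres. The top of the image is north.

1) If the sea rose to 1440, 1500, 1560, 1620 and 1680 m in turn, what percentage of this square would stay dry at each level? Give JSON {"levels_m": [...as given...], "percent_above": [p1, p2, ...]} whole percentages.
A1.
{"levels_m": [1440, 1500, 1560, 1620, 1680], "percent_above": [87, 62, 33, 19, 8]}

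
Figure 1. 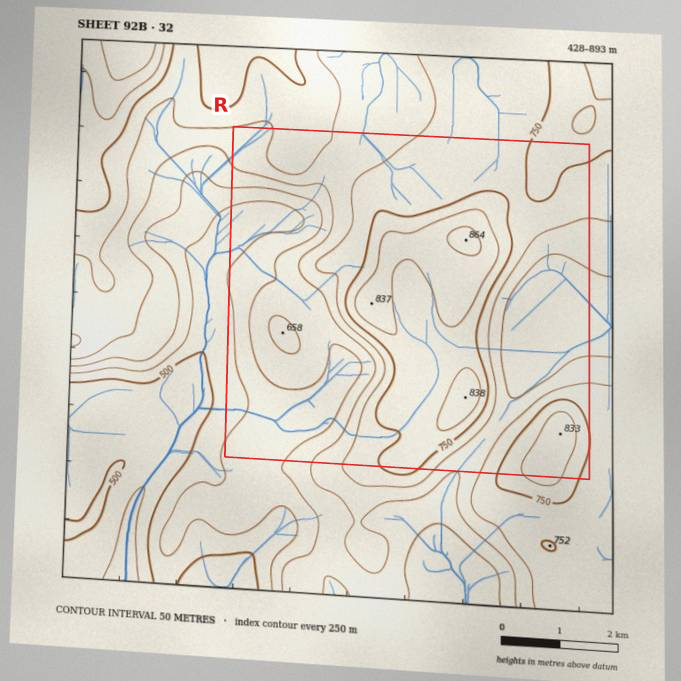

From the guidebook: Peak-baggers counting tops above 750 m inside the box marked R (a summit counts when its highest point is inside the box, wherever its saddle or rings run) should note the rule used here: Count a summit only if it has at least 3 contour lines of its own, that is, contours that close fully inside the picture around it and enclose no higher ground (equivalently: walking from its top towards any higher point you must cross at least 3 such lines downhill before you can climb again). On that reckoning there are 1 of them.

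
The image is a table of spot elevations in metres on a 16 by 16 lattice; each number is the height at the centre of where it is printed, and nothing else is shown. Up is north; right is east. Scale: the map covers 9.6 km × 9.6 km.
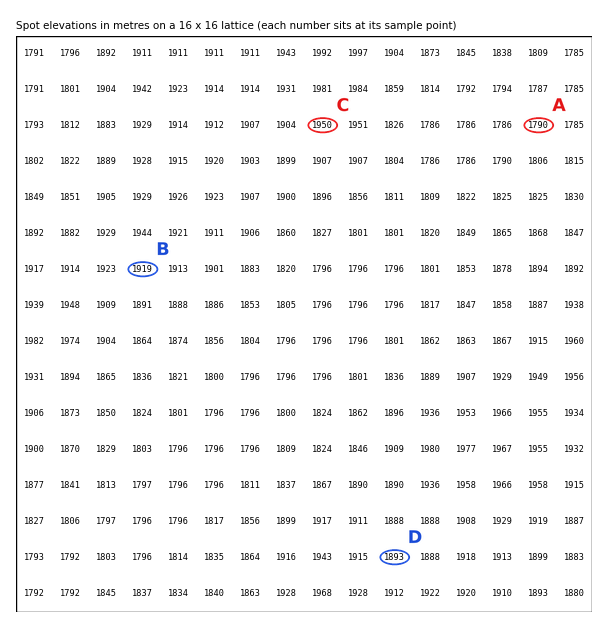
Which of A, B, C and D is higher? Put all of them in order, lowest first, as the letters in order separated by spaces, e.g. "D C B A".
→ A D B C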